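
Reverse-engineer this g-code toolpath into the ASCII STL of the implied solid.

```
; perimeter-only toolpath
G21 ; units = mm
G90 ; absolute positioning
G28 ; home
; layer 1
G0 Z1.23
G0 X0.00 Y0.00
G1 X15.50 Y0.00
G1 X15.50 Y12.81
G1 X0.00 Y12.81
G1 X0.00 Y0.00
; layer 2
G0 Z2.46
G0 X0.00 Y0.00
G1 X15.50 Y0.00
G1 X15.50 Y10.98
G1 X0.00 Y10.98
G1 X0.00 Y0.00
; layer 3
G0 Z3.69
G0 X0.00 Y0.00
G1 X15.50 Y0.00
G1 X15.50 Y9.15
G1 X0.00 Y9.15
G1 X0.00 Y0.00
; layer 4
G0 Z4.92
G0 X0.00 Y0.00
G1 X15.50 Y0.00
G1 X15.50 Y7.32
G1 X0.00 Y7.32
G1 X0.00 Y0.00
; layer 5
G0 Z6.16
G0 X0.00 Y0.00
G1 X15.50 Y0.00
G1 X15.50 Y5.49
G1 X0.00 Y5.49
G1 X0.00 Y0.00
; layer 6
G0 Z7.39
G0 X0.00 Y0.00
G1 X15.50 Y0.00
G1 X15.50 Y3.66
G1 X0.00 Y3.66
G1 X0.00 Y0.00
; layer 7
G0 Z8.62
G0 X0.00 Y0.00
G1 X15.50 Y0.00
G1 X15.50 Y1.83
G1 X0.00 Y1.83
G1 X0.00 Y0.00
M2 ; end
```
solid part
  facet normal 0.0000 0.0000 -1.0000
    outer loop
      vertex 15.50 14.64 0.00
      vertex 15.50 0.00 0.00
      vertex 0.00 0.00 0.00
    endloop
  endfacet
  facet normal 0.0000 0.0000 -1.0000
    outer loop
      vertex 0.00 14.64 0.00
      vertex 15.50 14.64 0.00
      vertex 0.00 0.00 0.00
    endloop
  endfacet
  facet normal 0.0000 -1.0000 0.0000
    outer loop
      vertex 0.00 0.00 0.00
      vertex 15.50 0.00 0.00
      vertex 15.50 0.00 9.85
    endloop
  endfacet
  facet normal 0.0000 -1.0000 0.0000
    outer loop
      vertex 0.00 0.00 0.00
      vertex 15.50 0.00 9.85
      vertex 0.00 0.00 9.85
    endloop
  endfacet
  facet normal 0.0000 0.5582 0.8297
    outer loop
      vertex 0.00 0.00 9.85
      vertex 15.50 0.00 9.85
      vertex 15.50 14.64 0.00
    endloop
  endfacet
  facet normal 0.0000 0.5582 0.8297
    outer loop
      vertex 0.00 0.00 9.85
      vertex 15.50 14.64 0.00
      vertex 0.00 14.64 0.00
    endloop
  endfacet
  facet normal -1.0000 0.0000 0.0000
    outer loop
      vertex 0.00 0.00 9.85
      vertex 0.00 14.64 0.00
      vertex 0.00 0.00 0.00
    endloop
  endfacet
  facet normal 1.0000 0.0000 0.0000
    outer loop
      vertex 15.50 0.00 0.00
      vertex 15.50 14.64 0.00
      vertex 15.50 0.00 9.85
    endloop
  endfacet
endsolid part

The G0 Z moves step by Δz≈1.23 mm. The G1 loops shrink linearly with z, so the solid tapers from its base footprint up to z≈9.85. Closing with a flat bottom cap and the tapered top and triangulating gives 8 facets — a wedge (ramp): 15.5 × 14.6 mm base, rising to 9.85 mm along the y=0 edge and sloping linearly to z=0 at y=14.6.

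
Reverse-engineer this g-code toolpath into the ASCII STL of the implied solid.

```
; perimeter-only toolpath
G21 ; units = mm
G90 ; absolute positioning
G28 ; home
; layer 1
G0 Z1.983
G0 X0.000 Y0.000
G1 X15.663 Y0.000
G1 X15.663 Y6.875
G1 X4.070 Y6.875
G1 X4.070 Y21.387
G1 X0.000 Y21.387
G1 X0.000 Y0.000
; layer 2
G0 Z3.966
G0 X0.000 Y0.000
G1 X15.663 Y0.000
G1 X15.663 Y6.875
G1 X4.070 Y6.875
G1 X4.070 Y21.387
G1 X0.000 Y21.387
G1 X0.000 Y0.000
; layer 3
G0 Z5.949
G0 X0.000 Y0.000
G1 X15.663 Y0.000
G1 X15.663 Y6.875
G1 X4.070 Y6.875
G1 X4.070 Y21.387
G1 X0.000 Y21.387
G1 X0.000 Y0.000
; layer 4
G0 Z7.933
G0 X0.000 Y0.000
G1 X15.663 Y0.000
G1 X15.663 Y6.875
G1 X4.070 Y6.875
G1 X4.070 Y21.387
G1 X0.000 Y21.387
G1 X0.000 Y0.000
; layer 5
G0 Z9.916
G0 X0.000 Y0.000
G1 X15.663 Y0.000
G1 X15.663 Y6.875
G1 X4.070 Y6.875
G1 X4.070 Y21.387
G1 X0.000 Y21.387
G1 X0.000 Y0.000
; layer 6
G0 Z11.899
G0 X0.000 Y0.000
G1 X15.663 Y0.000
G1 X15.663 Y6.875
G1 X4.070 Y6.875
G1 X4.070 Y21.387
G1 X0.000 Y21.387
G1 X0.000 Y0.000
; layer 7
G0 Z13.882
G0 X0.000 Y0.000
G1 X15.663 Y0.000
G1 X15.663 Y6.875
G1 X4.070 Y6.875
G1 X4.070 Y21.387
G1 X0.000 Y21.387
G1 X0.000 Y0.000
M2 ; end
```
solid part
  facet normal 0.0000 0.0000 -1.0000
    outer loop
      vertex 15.663 6.875 0.000
      vertex 15.663 0.000 0.000
      vertex 0.000 0.000 0.000
    endloop
  endfacet
  facet normal 0.0000 0.0000 -1.0000
    outer loop
      vertex 4.070 6.875 0.000
      vertex 15.663 6.875 0.000
      vertex 0.000 0.000 0.000
    endloop
  endfacet
  facet normal 0.0000 0.0000 -1.0000
    outer loop
      vertex 4.070 21.387 0.000
      vertex 4.070 6.875 0.000
      vertex 0.000 0.000 0.000
    endloop
  endfacet
  facet normal 0.0000 0.0000 -1.0000
    outer loop
      vertex 0.000 21.387 0.000
      vertex 4.070 21.387 0.000
      vertex 0.000 0.000 0.000
    endloop
  endfacet
  facet normal 0.0000 0.0000 1.0000
    outer loop
      vertex 0.000 0.000 13.882
      vertex 15.663 0.000 13.882
      vertex 15.663 6.875 13.882
    endloop
  endfacet
  facet normal 0.0000 0.0000 1.0000
    outer loop
      vertex 0.000 0.000 13.882
      vertex 15.663 6.875 13.882
      vertex 4.070 6.875 13.882
    endloop
  endfacet
  facet normal 0.0000 0.0000 1.0000
    outer loop
      vertex 0.000 0.000 13.882
      vertex 4.070 6.875 13.882
      vertex 4.070 21.387 13.882
    endloop
  endfacet
  facet normal 0.0000 0.0000 1.0000
    outer loop
      vertex 0.000 0.000 13.882
      vertex 4.070 21.387 13.882
      vertex 0.000 21.387 13.882
    endloop
  endfacet
  facet normal 0.0000 -1.0000 0.0000
    outer loop
      vertex 0.000 0.000 0.000
      vertex 15.663 0.000 0.000
      vertex 15.663 0.000 13.882
    endloop
  endfacet
  facet normal 0.0000 -1.0000 0.0000
    outer loop
      vertex 0.000 0.000 0.000
      vertex 15.663 0.000 13.882
      vertex 0.000 0.000 13.882
    endloop
  endfacet
  facet normal 1.0000 0.0000 0.0000
    outer loop
      vertex 15.663 0.000 0.000
      vertex 15.663 6.875 0.000
      vertex 15.663 6.875 13.882
    endloop
  endfacet
  facet normal 1.0000 0.0000 0.0000
    outer loop
      vertex 15.663 0.000 0.000
      vertex 15.663 6.875 13.882
      vertex 15.663 0.000 13.882
    endloop
  endfacet
  facet normal 0.0000 1.0000 0.0000
    outer loop
      vertex 15.663 6.875 0.000
      vertex 4.070 6.875 0.000
      vertex 4.070 6.875 13.882
    endloop
  endfacet
  facet normal 0.0000 1.0000 0.0000
    outer loop
      vertex 15.663 6.875 0.000
      vertex 4.070 6.875 13.882
      vertex 15.663 6.875 13.882
    endloop
  endfacet
  facet normal 1.0000 0.0000 0.0000
    outer loop
      vertex 4.070 6.875 0.000
      vertex 4.070 21.387 0.000
      vertex 4.070 21.387 13.882
    endloop
  endfacet
  facet normal 1.0000 0.0000 0.0000
    outer loop
      vertex 4.070 6.875 0.000
      vertex 4.070 21.387 13.882
      vertex 4.070 6.875 13.882
    endloop
  endfacet
  facet normal 0.0000 1.0000 0.0000
    outer loop
      vertex 4.070 21.387 0.000
      vertex 0.000 21.387 0.000
      vertex 0.000 21.387 13.882
    endloop
  endfacet
  facet normal 0.0000 1.0000 0.0000
    outer loop
      vertex 4.070 21.387 0.000
      vertex 0.000 21.387 13.882
      vertex 4.070 21.387 13.882
    endloop
  endfacet
  facet normal -1.0000 0.0000 0.0000
    outer loop
      vertex 0.000 21.387 0.000
      vertex 0.000 0.000 0.000
      vertex 0.000 0.000 13.882
    endloop
  endfacet
  facet normal -1.0000 0.0000 0.0000
    outer loop
      vertex 0.000 21.387 0.000
      vertex 0.000 0.000 13.882
      vertex 0.000 21.387 13.882
    endloop
  endfacet
endsolid part

The G0 Z moves step by Δz≈1.983 mm. Every layer's G1 loop is the same polygon, so the solid is a straight extrusion of it from z=0 to z≈13.9. Closing with flat bottom and top caps and triangulating gives 20 facets — an L-shaped prism: outer 15.7 × 21.4 mm, arm thicknesses ≈ 6.88 mm (horizontal) and 4.07 mm (vertical), extruded 13.9 mm in z.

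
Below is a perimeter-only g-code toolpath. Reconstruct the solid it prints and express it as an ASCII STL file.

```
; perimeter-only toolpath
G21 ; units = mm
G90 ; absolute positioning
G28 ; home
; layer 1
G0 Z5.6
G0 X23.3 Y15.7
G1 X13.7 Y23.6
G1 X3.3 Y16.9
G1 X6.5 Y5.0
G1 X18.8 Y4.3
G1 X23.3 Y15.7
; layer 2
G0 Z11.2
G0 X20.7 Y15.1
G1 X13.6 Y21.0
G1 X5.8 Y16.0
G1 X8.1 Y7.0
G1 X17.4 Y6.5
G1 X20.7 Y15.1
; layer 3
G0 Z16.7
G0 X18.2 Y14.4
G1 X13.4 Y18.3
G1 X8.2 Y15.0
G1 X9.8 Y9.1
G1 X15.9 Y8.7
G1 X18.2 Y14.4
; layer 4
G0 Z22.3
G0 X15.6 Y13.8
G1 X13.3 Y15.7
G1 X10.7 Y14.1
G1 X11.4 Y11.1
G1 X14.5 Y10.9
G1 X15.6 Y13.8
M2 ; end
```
solid part
  facet normal 0.0000 0.0000 -1.0000
    outer loop
      vertex 0.9 17.9 0.0
      vertex 13.9 26.2 0.0
      vertex 25.8 16.4 0.0
    endloop
  endfacet
  facet normal 0.0000 0.0000 -1.0000
    outer loop
      vertex 4.8 3.0 0.0
      vertex 0.9 17.9 0.0
      vertex 25.8 16.4 0.0
    endloop
  endfacet
  facet normal 0.0000 0.0000 -1.0000
    outer loop
      vertex 20.2 2.1 0.0
      vertex 4.8 3.0 0.0
      vertex 25.8 16.4 0.0
    endloop
  endfacet
  facet normal 0.5941 0.7214 0.3558
    outer loop
      vertex 25.8 16.4 0.0
      vertex 13.9 26.2 0.0
      vertex 13.1 13.1 27.9
    endloop
  endfacet
  facet normal -0.5030 0.7878 0.3555
    outer loop
      vertex 13.9 26.2 0.0
      vertex 0.9 17.9 0.0
      vertex 13.1 13.1 27.9
    endloop
  endfacet
  facet normal -0.9045 -0.2367 0.3548
    outer loop
      vertex 0.9 17.9 0.0
      vertex 4.8 3.0 0.0
      vertex 13.1 13.1 27.9
    endloop
  endfacet
  facet normal -0.0546 -0.9336 0.3542
    outer loop
      vertex 4.8 3.0 0.0
      vertex 20.2 2.1 0.0
      vertex 13.1 13.1 27.9
    endloop
  endfacet
  facet normal 0.8702 -0.3408 0.3558
    outer loop
      vertex 20.2 2.1 0.0
      vertex 25.8 16.4 0.0
      vertex 13.1 13.1 27.9
    endloop
  endfacet
endsolid part

The G0 Z moves step by Δz≈5.6 mm. The G1 loops shrink linearly with z, so the solid tapers from its base footprint up to z≈27.9. Closing with a flat bottom cap and the tapered top and triangulating gives 8 facets — a regular 5-sided pyramid, base circumscribed radius ≈ 13.1 mm, apex at z ≈ 27.9 mm.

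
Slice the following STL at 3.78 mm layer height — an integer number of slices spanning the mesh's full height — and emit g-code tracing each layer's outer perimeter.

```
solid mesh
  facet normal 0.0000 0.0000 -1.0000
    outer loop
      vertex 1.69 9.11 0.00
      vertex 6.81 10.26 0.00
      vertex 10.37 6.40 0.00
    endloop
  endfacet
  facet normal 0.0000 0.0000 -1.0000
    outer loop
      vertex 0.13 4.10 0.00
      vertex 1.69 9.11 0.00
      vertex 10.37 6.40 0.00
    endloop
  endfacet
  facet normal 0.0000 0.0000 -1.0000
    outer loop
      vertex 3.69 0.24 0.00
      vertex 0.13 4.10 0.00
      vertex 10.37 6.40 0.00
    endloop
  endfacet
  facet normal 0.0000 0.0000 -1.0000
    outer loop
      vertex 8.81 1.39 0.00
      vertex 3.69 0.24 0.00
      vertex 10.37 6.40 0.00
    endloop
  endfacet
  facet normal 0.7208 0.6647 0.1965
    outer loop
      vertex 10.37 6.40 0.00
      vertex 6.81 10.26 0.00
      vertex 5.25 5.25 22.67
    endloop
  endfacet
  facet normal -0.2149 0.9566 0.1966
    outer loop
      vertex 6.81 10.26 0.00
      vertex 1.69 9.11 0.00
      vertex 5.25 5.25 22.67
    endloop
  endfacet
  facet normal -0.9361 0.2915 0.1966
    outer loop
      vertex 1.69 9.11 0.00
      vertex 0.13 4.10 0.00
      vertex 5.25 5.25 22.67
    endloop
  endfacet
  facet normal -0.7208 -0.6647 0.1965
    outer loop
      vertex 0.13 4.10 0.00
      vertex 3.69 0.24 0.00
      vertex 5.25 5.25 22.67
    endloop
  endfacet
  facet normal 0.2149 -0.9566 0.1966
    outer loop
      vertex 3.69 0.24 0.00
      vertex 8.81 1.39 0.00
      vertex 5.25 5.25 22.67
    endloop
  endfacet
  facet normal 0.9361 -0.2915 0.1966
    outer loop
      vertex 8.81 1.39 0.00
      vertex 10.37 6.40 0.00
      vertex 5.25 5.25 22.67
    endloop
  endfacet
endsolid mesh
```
; perimeter-only toolpath
G21 ; units = mm
G90 ; absolute positioning
G28 ; home
; layer 1
G0 Z3.78
G0 X9.52 Y6.21
G1 X6.55 Y9.42
G1 X2.28 Y8.47
G1 X0.98 Y4.29
G1 X3.95 Y1.08
G1 X8.22 Y2.03
G1 X9.52 Y6.21
; layer 2
G0 Z7.56
G0 X8.66 Y6.02
G1 X6.29 Y8.59
G1 X2.88 Y7.82
G1 X1.84 Y4.48
G1 X4.21 Y1.91
G1 X7.62 Y2.68
G1 X8.66 Y6.02
; layer 3
G0 Z11.34
G0 X7.81 Y5.83
G1 X6.03 Y7.75
G1 X3.47 Y7.18
G1 X2.69 Y4.67
G1 X4.47 Y2.75
G1 X7.03 Y3.32
G1 X7.81 Y5.83
; layer 4
G0 Z15.11
G0 X6.96 Y5.63
G1 X5.77 Y6.92
G1 X4.06 Y6.54
G1 X3.54 Y4.87
G1 X4.73 Y3.58
G1 X6.44 Y3.96
G1 X6.96 Y5.63
; layer 5
G0 Z18.89
G0 X6.10 Y5.44
G1 X5.51 Y6.08
G1 X4.66 Y5.89
G1 X4.40 Y5.06
G1 X4.99 Y4.42
G1 X5.84 Y4.61
G1 X6.10 Y5.44
M2 ; end

The solid is a regular 6-sided pyramid, base circumscribed radius ≈ 5.25 mm, apex at z ≈ 22.7 mm. Slicing at Δz = 3.78 mm — 6 equal slices spanning the solid's height, so layer i sits at z = i·h/6 — gives 5 non-empty perimeters. Each is a 6-segment closed polygon; G0 lifts to the layer z and rapids to the start vertex, then G1 traces the edges. The cross-section shrinks linearly with z (the slice at the apex is degenerate and omitted).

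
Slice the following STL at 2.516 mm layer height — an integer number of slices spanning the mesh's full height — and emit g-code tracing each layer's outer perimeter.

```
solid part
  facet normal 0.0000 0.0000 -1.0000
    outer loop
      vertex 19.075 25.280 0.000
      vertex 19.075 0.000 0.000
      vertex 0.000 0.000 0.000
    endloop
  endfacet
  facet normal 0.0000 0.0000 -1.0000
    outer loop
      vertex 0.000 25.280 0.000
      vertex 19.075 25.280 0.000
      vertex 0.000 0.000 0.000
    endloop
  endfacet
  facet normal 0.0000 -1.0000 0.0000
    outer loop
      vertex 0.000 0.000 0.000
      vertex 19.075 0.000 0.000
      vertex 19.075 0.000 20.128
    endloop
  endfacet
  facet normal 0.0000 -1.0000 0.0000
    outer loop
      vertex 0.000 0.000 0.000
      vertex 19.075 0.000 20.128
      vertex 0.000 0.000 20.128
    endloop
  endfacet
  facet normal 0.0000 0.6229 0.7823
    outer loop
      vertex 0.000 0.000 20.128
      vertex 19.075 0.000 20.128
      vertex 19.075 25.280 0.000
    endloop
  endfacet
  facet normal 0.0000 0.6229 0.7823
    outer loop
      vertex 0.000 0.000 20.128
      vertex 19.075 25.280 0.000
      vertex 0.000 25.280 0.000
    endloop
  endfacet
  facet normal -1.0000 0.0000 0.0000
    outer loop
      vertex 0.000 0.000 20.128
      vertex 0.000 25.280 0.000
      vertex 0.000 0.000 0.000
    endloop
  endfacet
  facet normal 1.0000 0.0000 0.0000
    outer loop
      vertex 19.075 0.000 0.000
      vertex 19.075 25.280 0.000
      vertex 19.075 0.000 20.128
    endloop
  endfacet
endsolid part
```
; perimeter-only toolpath
G21 ; units = mm
G90 ; absolute positioning
G28 ; home
; layer 1
G0 Z2.516
G0 X0.000 Y0.000
G1 X19.075 Y0.000
G1 X19.075 Y22.120
G1 X0.000 Y22.120
G1 X0.000 Y0.000
; layer 2
G0 Z5.032
G0 X0.000 Y0.000
G1 X19.075 Y0.000
G1 X19.075 Y18.960
G1 X0.000 Y18.960
G1 X0.000 Y0.000
; layer 3
G0 Z7.548
G0 X0.000 Y0.000
G1 X19.075 Y0.000
G1 X19.075 Y15.800
G1 X0.000 Y15.800
G1 X0.000 Y0.000
; layer 4
G0 Z10.064
G0 X0.000 Y0.000
G1 X19.075 Y0.000
G1 X19.075 Y12.640
G1 X0.000 Y12.640
G1 X0.000 Y0.000
; layer 5
G0 Z12.580
G0 X0.000 Y0.000
G1 X19.075 Y0.000
G1 X19.075 Y9.480
G1 X0.000 Y9.480
G1 X0.000 Y0.000
; layer 6
G0 Z15.096
G0 X0.000 Y0.000
G1 X19.075 Y0.000
G1 X19.075 Y6.320
G1 X0.000 Y6.320
G1 X0.000 Y0.000
; layer 7
G0 Z17.612
G0 X0.000 Y0.000
G1 X19.075 Y0.000
G1 X19.075 Y3.160
G1 X0.000 Y3.160
G1 X0.000 Y0.000
M2 ; end

The solid is a wedge (ramp): 19.1 × 25.3 mm base, rising to 20.1 mm along the y=0 edge and sloping linearly to z=0 at y=25.3. Slicing at Δz = 2.516 mm — 8 equal slices spanning the solid's height, so layer i sits at z = i·h/8 — gives 7 non-empty perimeters. Each is a 4-segment closed polygon; G0 lifts to the layer z and rapids to the start vertex, then G1 traces the edges. The cross-section shrinks linearly with z (the slice at the apex is degenerate and omitted).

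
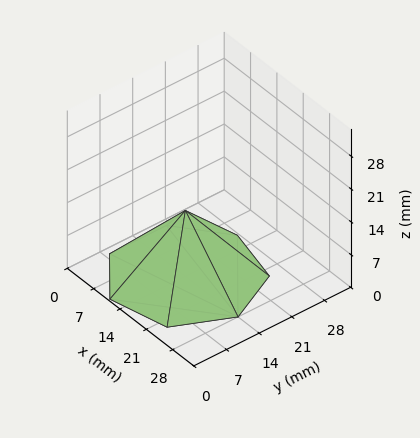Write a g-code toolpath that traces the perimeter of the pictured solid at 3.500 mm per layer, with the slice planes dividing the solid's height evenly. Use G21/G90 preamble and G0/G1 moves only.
Reading the render: the shape is a regular 7-sided pyramid, base circumscribed radius ≈ 14 mm, apex at z ≈ 14 mm (dimensions read to the nearest mm from the axis ticks). For the g-code, the solid's height is divided into equal slices at the stated Δz and each level perimeter traced with G1 moves after a G0 lift.

; perimeter-only toolpath
G21 ; units = mm
G90 ; absolute positioning
G28 ; home
; layer 1
G0 Z3.500
G0 X24.500 Y14.000
G1 X20.547 Y22.210
G1 X11.664 Y24.237
G1 X4.540 Y18.556
G1 X4.540 Y9.444
G1 X11.664 Y3.763
G1 X20.547 Y5.790
G1 X24.500 Y14.000
; layer 2
G0 Z7.000
G0 X21.000 Y14.000
G1 X18.364 Y19.473
G1 X12.442 Y20.825
G1 X7.693 Y17.037
G1 X7.693 Y10.963
G1 X12.442 Y7.175
G1 X18.364 Y8.527
G1 X21.000 Y14.000
; layer 3
G0 Z10.500
G0 X17.500 Y14.000
G1 X16.182 Y16.736
G1 X13.221 Y17.412
G1 X10.847 Y15.518
G1 X10.847 Y12.482
G1 X13.221 Y10.588
G1 X16.182 Y11.264
G1 X17.500 Y14.000
M2 ; end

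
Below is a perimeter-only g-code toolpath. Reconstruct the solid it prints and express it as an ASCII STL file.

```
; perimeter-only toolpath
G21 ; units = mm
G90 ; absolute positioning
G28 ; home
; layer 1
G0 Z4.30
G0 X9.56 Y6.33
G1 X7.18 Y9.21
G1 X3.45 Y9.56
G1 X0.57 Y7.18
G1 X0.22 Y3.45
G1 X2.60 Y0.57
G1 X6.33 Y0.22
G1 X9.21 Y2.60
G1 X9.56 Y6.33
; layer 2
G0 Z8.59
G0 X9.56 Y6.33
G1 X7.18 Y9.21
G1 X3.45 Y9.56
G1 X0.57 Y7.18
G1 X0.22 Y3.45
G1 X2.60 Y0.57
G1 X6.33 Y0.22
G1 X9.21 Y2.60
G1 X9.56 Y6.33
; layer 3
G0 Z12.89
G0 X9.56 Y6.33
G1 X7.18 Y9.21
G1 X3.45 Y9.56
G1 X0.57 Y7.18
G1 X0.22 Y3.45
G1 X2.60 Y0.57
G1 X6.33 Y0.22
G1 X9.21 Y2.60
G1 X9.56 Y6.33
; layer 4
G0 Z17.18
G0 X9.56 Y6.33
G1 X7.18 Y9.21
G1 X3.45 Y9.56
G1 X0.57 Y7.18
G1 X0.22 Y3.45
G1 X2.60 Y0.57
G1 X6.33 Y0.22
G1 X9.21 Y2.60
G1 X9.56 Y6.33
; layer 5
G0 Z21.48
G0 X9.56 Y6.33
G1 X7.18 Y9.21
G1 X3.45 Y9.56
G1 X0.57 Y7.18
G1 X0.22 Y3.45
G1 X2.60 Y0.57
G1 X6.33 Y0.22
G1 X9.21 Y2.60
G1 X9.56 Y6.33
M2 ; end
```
solid part
  facet normal 0.0000 0.0000 -1.0000
    outer loop
      vertex 3.45 9.56 0.00
      vertex 7.18 9.21 0.00
      vertex 9.56 6.33 0.00
    endloop
  endfacet
  facet normal 0.0000 0.0000 -1.0000
    outer loop
      vertex 0.57 7.18 0.00
      vertex 3.45 9.56 0.00
      vertex 9.56 6.33 0.00
    endloop
  endfacet
  facet normal 0.0000 0.0000 -1.0000
    outer loop
      vertex 0.22 3.45 0.00
      vertex 0.57 7.18 0.00
      vertex 9.56 6.33 0.00
    endloop
  endfacet
  facet normal 0.0000 0.0000 -1.0000
    outer loop
      vertex 2.60 0.57 0.00
      vertex 0.22 3.45 0.00
      vertex 9.56 6.33 0.00
    endloop
  endfacet
  facet normal 0.0000 0.0000 -1.0000
    outer loop
      vertex 6.33 0.22 0.00
      vertex 2.60 0.57 0.00
      vertex 9.56 6.33 0.00
    endloop
  endfacet
  facet normal 0.0000 0.0000 -1.0000
    outer loop
      vertex 9.21 2.60 0.00
      vertex 6.33 0.22 0.00
      vertex 9.56 6.33 0.00
    endloop
  endfacet
  facet normal 0.0000 0.0000 1.0000
    outer loop
      vertex 9.56 6.33 21.48
      vertex 7.18 9.21 21.48
      vertex 3.45 9.56 21.48
    endloop
  endfacet
  facet normal 0.0000 0.0000 1.0000
    outer loop
      vertex 9.56 6.33 21.48
      vertex 3.45 9.56 21.48
      vertex 0.57 7.18 21.48
    endloop
  endfacet
  facet normal 0.0000 0.0000 1.0000
    outer loop
      vertex 9.56 6.33 21.48
      vertex 0.57 7.18 21.48
      vertex 0.22 3.45 21.48
    endloop
  endfacet
  facet normal 0.0000 0.0000 1.0000
    outer loop
      vertex 9.56 6.33 21.48
      vertex 0.22 3.45 21.48
      vertex 2.60 0.57 21.48
    endloop
  endfacet
  facet normal 0.0000 0.0000 1.0000
    outer loop
      vertex 9.56 6.33 21.48
      vertex 2.60 0.57 21.48
      vertex 6.33 0.22 21.48
    endloop
  endfacet
  facet normal 0.0000 0.0000 1.0000
    outer loop
      vertex 9.56 6.33 21.48
      vertex 6.33 0.22 21.48
      vertex 9.21 2.60 21.48
    endloop
  endfacet
  facet normal 0.7708 0.6370 0.0000
    outer loop
      vertex 9.56 6.33 0.00
      vertex 7.18 9.21 0.00
      vertex 7.18 9.21 21.48
    endloop
  endfacet
  facet normal 0.7708 0.6370 0.0000
    outer loop
      vertex 9.56 6.33 0.00
      vertex 7.18 9.21 21.48
      vertex 9.56 6.33 21.48
    endloop
  endfacet
  facet normal 0.0934 0.9956 0.0000
    outer loop
      vertex 7.18 9.21 0.00
      vertex 3.45 9.56 0.00
      vertex 3.45 9.56 21.48
    endloop
  endfacet
  facet normal 0.0934 0.9956 0.0000
    outer loop
      vertex 7.18 9.21 0.00
      vertex 3.45 9.56 21.48
      vertex 7.18 9.21 21.48
    endloop
  endfacet
  facet normal -0.6370 0.7708 0.0000
    outer loop
      vertex 3.45 9.56 0.00
      vertex 0.57 7.18 0.00
      vertex 0.57 7.18 21.48
    endloop
  endfacet
  facet normal -0.6370 0.7708 0.0000
    outer loop
      vertex 3.45 9.56 0.00
      vertex 0.57 7.18 21.48
      vertex 3.45 9.56 21.48
    endloop
  endfacet
  facet normal -0.9956 0.0934 0.0000
    outer loop
      vertex 0.57 7.18 0.00
      vertex 0.22 3.45 0.00
      vertex 0.22 3.45 21.48
    endloop
  endfacet
  facet normal -0.9956 0.0934 0.0000
    outer loop
      vertex 0.57 7.18 0.00
      vertex 0.22 3.45 21.48
      vertex 0.57 7.18 21.48
    endloop
  endfacet
  facet normal -0.7708 -0.6370 0.0000
    outer loop
      vertex 0.22 3.45 0.00
      vertex 2.60 0.57 0.00
      vertex 2.60 0.57 21.48
    endloop
  endfacet
  facet normal -0.7708 -0.6370 0.0000
    outer loop
      vertex 0.22 3.45 0.00
      vertex 2.60 0.57 21.48
      vertex 0.22 3.45 21.48
    endloop
  endfacet
  facet normal -0.0934 -0.9956 0.0000
    outer loop
      vertex 2.60 0.57 0.00
      vertex 6.33 0.22 0.00
      vertex 6.33 0.22 21.48
    endloop
  endfacet
  facet normal -0.0934 -0.9956 0.0000
    outer loop
      vertex 2.60 0.57 0.00
      vertex 6.33 0.22 21.48
      vertex 2.60 0.57 21.48
    endloop
  endfacet
  facet normal 0.6370 -0.7708 0.0000
    outer loop
      vertex 6.33 0.22 0.00
      vertex 9.21 2.60 0.00
      vertex 9.21 2.60 21.48
    endloop
  endfacet
  facet normal 0.6370 -0.7708 0.0000
    outer loop
      vertex 6.33 0.22 0.00
      vertex 9.21 2.60 21.48
      vertex 6.33 0.22 21.48
    endloop
  endfacet
  facet normal 0.9956 -0.0934 0.0000
    outer loop
      vertex 9.21 2.60 0.00
      vertex 9.56 6.33 0.00
      vertex 9.56 6.33 21.48
    endloop
  endfacet
  facet normal 0.9956 -0.0934 0.0000
    outer loop
      vertex 9.21 2.60 0.00
      vertex 9.56 6.33 21.48
      vertex 9.21 2.60 21.48
    endloop
  endfacet
endsolid part

The G0 Z moves step by Δz≈4.30 mm. Every layer's G1 loop is the same polygon, so the solid is a straight extrusion of it from z=0 to z≈21.5. Closing with flat bottom and top caps and triangulating gives 28 facets — a regular 8-sided prism (a cylinder approximated with 8 flat sides), circumscribed radius ≈ 4.89 mm, height ≈ 21.5 mm.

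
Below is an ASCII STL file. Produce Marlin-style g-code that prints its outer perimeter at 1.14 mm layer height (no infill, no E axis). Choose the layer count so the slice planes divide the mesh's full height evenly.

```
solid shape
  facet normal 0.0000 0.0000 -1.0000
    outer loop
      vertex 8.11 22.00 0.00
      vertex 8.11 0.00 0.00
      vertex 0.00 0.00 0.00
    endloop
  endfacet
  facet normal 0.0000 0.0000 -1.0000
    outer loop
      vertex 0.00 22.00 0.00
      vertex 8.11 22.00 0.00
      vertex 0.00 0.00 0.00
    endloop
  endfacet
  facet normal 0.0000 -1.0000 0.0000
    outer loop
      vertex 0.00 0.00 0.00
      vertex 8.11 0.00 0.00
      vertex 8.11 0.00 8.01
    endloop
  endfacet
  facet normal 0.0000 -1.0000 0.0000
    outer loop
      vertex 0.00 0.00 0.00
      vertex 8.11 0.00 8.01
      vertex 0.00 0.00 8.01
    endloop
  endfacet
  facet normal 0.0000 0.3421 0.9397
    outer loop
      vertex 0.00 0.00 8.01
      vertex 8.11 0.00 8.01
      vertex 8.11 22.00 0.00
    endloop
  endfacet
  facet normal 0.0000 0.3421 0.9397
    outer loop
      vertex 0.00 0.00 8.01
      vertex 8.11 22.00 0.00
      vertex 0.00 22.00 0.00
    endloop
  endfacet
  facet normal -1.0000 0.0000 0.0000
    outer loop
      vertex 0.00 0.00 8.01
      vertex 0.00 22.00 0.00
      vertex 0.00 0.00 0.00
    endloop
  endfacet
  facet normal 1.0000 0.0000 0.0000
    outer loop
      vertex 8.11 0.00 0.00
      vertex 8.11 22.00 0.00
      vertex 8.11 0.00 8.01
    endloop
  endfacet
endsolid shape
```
; perimeter-only toolpath
G21 ; units = mm
G90 ; absolute positioning
G28 ; home
; layer 1
G0 Z1.14
G0 X0.00 Y0.00
G1 X8.11 Y0.00
G1 X8.11 Y18.86
G1 X0.00 Y18.86
G1 X0.00 Y0.00
; layer 2
G0 Z2.29
G0 X0.00 Y0.00
G1 X8.11 Y0.00
G1 X8.11 Y15.71
G1 X0.00 Y15.71
G1 X0.00 Y0.00
; layer 3
G0 Z3.43
G0 X0.00 Y0.00
G1 X8.11 Y0.00
G1 X8.11 Y12.57
G1 X0.00 Y12.57
G1 X0.00 Y0.00
; layer 4
G0 Z4.58
G0 X0.00 Y0.00
G1 X8.11 Y0.00
G1 X8.11 Y9.43
G1 X0.00 Y9.43
G1 X0.00 Y0.00
; layer 5
G0 Z5.72
G0 X0.00 Y0.00
G1 X8.11 Y0.00
G1 X8.11 Y6.29
G1 X0.00 Y6.29
G1 X0.00 Y0.00
; layer 6
G0 Z6.87
G0 X0.00 Y0.00
G1 X8.11 Y0.00
G1 X8.11 Y3.14
G1 X0.00 Y3.14
G1 X0.00 Y0.00
M2 ; end

The solid is a wedge (ramp): 8.11 × 22 mm base, rising to 8.01 mm along the y=0 edge and sloping linearly to z=0 at y=22. Slicing at Δz = 1.14 mm — 7 equal slices spanning the solid's height, so layer i sits at z = i·h/7 — gives 6 non-empty perimeters. Each is a 4-segment closed polygon; G0 lifts to the layer z and rapids to the start vertex, then G1 traces the edges. The cross-section shrinks linearly with z (the slice at the apex is degenerate and omitted).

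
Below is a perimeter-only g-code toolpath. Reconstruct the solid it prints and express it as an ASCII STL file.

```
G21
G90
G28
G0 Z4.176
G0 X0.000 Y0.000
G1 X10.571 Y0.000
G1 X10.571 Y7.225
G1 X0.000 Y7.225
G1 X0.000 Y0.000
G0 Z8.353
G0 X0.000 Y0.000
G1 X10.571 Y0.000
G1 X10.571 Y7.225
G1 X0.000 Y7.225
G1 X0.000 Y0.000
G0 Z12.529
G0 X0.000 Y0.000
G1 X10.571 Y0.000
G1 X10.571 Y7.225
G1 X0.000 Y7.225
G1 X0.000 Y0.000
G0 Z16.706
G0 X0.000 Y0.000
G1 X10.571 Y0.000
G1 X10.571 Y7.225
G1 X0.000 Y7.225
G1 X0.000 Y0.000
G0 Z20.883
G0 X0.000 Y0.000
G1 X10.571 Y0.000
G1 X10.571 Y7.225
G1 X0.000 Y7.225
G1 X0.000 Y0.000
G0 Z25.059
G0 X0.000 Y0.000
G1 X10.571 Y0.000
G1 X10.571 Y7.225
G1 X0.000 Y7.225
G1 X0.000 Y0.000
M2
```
solid part
  facet normal 0.0000 0.0000 -1.0000
    outer loop
      vertex 10.571 7.225 0.000
      vertex 10.571 0.000 0.000
      vertex 0.000 0.000 0.000
    endloop
  endfacet
  facet normal 0.0000 0.0000 -1.0000
    outer loop
      vertex 0.000 7.225 0.000
      vertex 10.571 7.225 0.000
      vertex 0.000 0.000 0.000
    endloop
  endfacet
  facet normal 0.0000 0.0000 1.0000
    outer loop
      vertex 0.000 0.000 25.059
      vertex 10.571 0.000 25.059
      vertex 10.571 7.225 25.059
    endloop
  endfacet
  facet normal 0.0000 0.0000 1.0000
    outer loop
      vertex 0.000 0.000 25.059
      vertex 10.571 7.225 25.059
      vertex 0.000 7.225 25.059
    endloop
  endfacet
  facet normal 0.0000 -1.0000 0.0000
    outer loop
      vertex 0.000 0.000 0.000
      vertex 10.571 0.000 0.000
      vertex 10.571 0.000 25.059
    endloop
  endfacet
  facet normal 0.0000 -1.0000 0.0000
    outer loop
      vertex 0.000 0.000 0.000
      vertex 10.571 0.000 25.059
      vertex 0.000 0.000 25.059
    endloop
  endfacet
  facet normal 0.0000 1.0000 0.0000
    outer loop
      vertex 10.571 7.225 25.059
      vertex 10.571 7.225 0.000
      vertex 0.000 7.225 0.000
    endloop
  endfacet
  facet normal 0.0000 1.0000 0.0000
    outer loop
      vertex 0.000 7.225 25.059
      vertex 10.571 7.225 25.059
      vertex 0.000 7.225 0.000
    endloop
  endfacet
  facet normal -1.0000 0.0000 0.0000
    outer loop
      vertex 0.000 7.225 25.059
      vertex 0.000 7.225 0.000
      vertex 0.000 0.000 0.000
    endloop
  endfacet
  facet normal -1.0000 0.0000 0.0000
    outer loop
      vertex 0.000 0.000 25.059
      vertex 0.000 7.225 25.059
      vertex 0.000 0.000 0.000
    endloop
  endfacet
  facet normal 1.0000 0.0000 0.0000
    outer loop
      vertex 10.571 0.000 0.000
      vertex 10.571 7.225 0.000
      vertex 10.571 7.225 25.059
    endloop
  endfacet
  facet normal 1.0000 0.0000 0.0000
    outer loop
      vertex 10.571 0.000 0.000
      vertex 10.571 7.225 25.059
      vertex 10.571 0.000 25.059
    endloop
  endfacet
endsolid part

The G0 Z moves step by Δz≈4.176 mm. Every layer's G1 loop is the same polygon, so the solid is a straight extrusion of it from z=0 to z≈25.1. Closing with flat bottom and top caps and triangulating gives 12 facets — a rectangular box, roughly 10.6 × 7.22 mm footprint and 25.1 mm tall.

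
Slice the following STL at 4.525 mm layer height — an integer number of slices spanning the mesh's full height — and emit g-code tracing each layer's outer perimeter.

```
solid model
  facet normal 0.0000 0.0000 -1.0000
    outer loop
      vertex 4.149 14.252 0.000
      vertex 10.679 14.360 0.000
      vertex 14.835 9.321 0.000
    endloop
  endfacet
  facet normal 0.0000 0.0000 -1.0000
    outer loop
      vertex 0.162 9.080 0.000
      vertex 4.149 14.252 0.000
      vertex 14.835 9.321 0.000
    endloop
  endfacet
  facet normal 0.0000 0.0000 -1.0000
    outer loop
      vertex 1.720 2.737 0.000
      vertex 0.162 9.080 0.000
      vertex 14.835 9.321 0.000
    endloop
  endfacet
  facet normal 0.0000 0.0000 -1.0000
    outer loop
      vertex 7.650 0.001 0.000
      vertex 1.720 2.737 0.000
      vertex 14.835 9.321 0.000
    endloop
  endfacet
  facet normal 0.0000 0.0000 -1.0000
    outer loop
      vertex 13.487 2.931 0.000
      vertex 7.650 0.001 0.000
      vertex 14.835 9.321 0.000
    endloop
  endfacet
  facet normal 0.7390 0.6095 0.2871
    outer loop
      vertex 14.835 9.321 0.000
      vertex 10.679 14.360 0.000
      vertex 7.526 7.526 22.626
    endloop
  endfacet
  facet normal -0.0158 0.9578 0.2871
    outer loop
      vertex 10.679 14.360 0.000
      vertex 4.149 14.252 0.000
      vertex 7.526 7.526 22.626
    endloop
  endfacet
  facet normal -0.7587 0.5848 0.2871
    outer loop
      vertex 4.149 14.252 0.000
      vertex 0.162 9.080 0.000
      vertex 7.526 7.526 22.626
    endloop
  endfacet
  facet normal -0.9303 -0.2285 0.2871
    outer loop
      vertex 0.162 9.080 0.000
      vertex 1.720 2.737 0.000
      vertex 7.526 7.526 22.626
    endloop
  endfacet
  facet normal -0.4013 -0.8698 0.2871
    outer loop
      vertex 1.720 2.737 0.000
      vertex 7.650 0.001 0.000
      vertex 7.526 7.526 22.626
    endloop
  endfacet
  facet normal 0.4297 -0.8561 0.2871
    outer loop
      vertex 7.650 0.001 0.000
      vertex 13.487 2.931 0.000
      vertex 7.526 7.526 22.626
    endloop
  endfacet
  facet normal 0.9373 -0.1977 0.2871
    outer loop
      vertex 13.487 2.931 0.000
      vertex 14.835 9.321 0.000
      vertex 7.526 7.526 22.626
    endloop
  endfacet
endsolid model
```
; perimeter-only toolpath
G21 ; units = mm
G90 ; absolute positioning
G28 ; home
; layer 1
G0 Z4.525
G0 X13.373 Y8.962
G1 X10.048 Y12.993
G1 X4.824 Y12.907
G1 X1.635 Y8.769
G1 X2.881 Y3.695
G1 X7.625 Y1.506
G1 X12.295 Y3.850
G1 X13.373 Y8.962
; layer 2
G0 Z9.050
G0 X11.911 Y8.603
G1 X9.418 Y11.626
G1 X5.500 Y11.562
G1 X3.108 Y8.458
G1 X4.042 Y4.653
G1 X7.600 Y3.011
G1 X11.103 Y4.769
G1 X11.911 Y8.603
; layer 3
G0 Z13.576
G0 X10.450 Y8.244
G1 X8.787 Y10.260
G1 X6.175 Y10.216
G1 X4.580 Y8.148
G1 X5.204 Y5.610
G1 X7.576 Y4.516
G1 X9.910 Y5.688
G1 X10.450 Y8.244
; layer 4
G0 Z18.101
G0 X8.988 Y7.885
G1 X8.157 Y8.893
G1 X6.851 Y8.871
G1 X6.053 Y7.837
G1 X6.365 Y6.568
G1 X7.551 Y6.021
G1 X8.718 Y6.607
G1 X8.988 Y7.885
M2 ; end

The solid is a regular 7-sided pyramid, base circumscribed radius ≈ 7.53 mm, apex at z ≈ 22.6 mm. Slicing at Δz = 4.525 mm — 5 equal slices spanning the solid's height, so layer i sits at z = i·h/5 — gives 4 non-empty perimeters. Each is a 7-segment closed polygon; G0 lifts to the layer z and rapids to the start vertex, then G1 traces the edges. The cross-section shrinks linearly with z (the slice at the apex is degenerate and omitted).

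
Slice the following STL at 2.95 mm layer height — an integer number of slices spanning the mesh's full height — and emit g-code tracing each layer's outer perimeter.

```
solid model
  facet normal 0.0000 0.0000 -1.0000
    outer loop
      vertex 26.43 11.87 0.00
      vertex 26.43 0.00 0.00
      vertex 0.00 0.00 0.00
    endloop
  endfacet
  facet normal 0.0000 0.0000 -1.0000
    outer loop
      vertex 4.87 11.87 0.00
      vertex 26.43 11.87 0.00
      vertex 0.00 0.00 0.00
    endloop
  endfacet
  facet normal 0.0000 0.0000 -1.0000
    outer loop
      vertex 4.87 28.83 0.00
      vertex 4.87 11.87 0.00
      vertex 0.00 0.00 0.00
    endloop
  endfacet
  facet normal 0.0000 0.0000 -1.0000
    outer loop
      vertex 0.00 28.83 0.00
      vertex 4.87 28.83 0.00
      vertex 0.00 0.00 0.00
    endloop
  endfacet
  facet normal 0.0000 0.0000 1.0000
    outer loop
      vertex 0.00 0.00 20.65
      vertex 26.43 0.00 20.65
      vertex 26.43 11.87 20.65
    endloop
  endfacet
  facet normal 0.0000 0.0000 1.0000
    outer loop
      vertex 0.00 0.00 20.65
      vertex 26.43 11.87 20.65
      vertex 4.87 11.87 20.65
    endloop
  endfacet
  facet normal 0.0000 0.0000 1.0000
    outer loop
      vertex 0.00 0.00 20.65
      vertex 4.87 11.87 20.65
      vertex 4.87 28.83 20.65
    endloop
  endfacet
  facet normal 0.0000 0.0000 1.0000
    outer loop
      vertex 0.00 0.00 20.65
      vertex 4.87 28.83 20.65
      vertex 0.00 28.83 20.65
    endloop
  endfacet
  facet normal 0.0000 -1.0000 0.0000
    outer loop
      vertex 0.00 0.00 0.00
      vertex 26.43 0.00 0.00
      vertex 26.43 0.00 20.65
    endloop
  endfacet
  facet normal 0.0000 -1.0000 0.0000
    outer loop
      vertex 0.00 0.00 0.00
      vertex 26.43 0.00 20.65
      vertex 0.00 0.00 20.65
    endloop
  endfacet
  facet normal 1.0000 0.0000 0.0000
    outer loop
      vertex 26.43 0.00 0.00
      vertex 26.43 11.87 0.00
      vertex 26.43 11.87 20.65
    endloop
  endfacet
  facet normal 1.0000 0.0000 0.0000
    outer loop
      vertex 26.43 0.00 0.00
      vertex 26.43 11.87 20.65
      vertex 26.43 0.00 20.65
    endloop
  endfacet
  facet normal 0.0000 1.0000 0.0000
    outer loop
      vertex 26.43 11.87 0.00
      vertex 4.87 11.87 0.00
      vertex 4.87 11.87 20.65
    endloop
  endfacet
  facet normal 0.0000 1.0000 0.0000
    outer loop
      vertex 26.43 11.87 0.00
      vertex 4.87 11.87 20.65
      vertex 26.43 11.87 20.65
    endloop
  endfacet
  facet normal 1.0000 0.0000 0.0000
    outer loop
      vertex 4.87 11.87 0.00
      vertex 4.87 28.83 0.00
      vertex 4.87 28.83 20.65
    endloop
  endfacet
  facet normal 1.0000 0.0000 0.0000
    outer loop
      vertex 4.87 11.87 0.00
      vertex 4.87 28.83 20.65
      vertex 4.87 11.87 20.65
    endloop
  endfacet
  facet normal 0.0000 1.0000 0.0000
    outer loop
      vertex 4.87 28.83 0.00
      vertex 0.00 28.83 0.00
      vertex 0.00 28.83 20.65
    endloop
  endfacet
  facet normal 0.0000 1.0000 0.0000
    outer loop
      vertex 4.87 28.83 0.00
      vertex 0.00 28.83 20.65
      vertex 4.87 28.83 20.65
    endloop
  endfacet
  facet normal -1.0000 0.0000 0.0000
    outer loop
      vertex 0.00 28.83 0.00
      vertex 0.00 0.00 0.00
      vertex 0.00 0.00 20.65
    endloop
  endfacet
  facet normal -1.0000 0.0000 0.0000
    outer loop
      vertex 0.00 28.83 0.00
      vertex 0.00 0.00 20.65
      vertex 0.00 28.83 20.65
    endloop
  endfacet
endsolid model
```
; perimeter-only toolpath
G21 ; units = mm
G90 ; absolute positioning
G28 ; home
; layer 1
G0 Z2.95
G0 X0.00 Y0.00
G1 X26.43 Y0.00
G1 X26.43 Y11.87
G1 X4.87 Y11.87
G1 X4.87 Y28.83
G1 X0.00 Y28.83
G1 X0.00 Y0.00
; layer 2
G0 Z5.90
G0 X0.00 Y0.00
G1 X26.43 Y0.00
G1 X26.43 Y11.87
G1 X4.87 Y11.87
G1 X4.87 Y28.83
G1 X0.00 Y28.83
G1 X0.00 Y0.00
; layer 3
G0 Z8.85
G0 X0.00 Y0.00
G1 X26.43 Y0.00
G1 X26.43 Y11.87
G1 X4.87 Y11.87
G1 X4.87 Y28.83
G1 X0.00 Y28.83
G1 X0.00 Y0.00
; layer 4
G0 Z11.80
G0 X0.00 Y0.00
G1 X26.43 Y0.00
G1 X26.43 Y11.87
G1 X4.87 Y11.87
G1 X4.87 Y28.83
G1 X0.00 Y28.83
G1 X0.00 Y0.00
; layer 5
G0 Z14.75
G0 X0.00 Y0.00
G1 X26.43 Y0.00
G1 X26.43 Y11.87
G1 X4.87 Y11.87
G1 X4.87 Y28.83
G1 X0.00 Y28.83
G1 X0.00 Y0.00
; layer 6
G0 Z17.70
G0 X0.00 Y0.00
G1 X26.43 Y0.00
G1 X26.43 Y11.87
G1 X4.87 Y11.87
G1 X4.87 Y28.83
G1 X0.00 Y28.83
G1 X0.00 Y0.00
; layer 7
G0 Z20.65
G0 X0.00 Y0.00
G1 X26.43 Y0.00
G1 X26.43 Y11.87
G1 X4.87 Y11.87
G1 X4.87 Y28.83
G1 X0.00 Y28.83
G1 X0.00 Y0.00
M2 ; end

The solid is an L-shaped prism: outer 26.4 × 28.8 mm, arm thicknesses ≈ 11.9 mm (horizontal) and 4.87 mm (vertical), extruded 20.6 mm in z. Slicing at Δz = 2.95 mm — 7 equal slices spanning the solid's height, so layer i sits at z = i·h/7 — gives 7 non-empty perimeters. Each is a 6-segment closed polygon; G0 lifts to the layer z and rapids to the start vertex, then G1 traces the edges.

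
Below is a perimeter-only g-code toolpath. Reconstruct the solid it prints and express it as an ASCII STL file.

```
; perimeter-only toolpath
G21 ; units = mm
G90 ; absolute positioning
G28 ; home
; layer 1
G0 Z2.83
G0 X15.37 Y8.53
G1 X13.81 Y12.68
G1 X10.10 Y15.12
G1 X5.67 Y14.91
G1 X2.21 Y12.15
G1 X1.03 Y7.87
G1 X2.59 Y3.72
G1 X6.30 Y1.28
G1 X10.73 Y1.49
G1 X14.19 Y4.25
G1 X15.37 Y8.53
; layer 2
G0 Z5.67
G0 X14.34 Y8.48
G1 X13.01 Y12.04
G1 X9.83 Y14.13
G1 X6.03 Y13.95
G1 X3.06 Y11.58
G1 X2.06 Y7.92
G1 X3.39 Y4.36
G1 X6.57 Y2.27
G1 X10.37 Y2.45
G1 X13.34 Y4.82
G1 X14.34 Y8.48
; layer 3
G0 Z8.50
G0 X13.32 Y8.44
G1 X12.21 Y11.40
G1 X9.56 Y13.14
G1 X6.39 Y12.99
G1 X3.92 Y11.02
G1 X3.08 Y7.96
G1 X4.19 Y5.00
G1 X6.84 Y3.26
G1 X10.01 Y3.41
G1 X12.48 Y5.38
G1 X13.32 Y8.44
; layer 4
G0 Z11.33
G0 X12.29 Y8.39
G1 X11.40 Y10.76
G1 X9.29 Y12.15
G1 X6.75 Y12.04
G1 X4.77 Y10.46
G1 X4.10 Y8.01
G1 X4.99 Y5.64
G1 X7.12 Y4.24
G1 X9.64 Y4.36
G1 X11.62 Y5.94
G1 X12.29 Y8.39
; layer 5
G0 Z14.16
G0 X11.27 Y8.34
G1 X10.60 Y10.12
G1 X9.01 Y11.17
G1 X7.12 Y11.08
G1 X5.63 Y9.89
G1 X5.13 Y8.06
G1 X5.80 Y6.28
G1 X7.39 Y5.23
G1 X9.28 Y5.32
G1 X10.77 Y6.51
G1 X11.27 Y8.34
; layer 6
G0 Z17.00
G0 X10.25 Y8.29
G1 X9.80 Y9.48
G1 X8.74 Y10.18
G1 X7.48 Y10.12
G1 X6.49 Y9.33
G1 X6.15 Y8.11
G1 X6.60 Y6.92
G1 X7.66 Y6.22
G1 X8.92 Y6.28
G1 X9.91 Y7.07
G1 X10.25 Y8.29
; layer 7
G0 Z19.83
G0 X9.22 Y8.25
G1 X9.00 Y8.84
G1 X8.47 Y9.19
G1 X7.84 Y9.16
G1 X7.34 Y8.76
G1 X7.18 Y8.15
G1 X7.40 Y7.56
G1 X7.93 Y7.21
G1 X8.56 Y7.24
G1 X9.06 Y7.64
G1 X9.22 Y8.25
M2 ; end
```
solid part
  facet normal 0.0000 0.0000 -1.0000
    outer loop
      vertex 10.37 16.11 0.00
      vertex 14.61 13.32 0.00
      vertex 16.39 8.58 0.00
    endloop
  endfacet
  facet normal 0.0000 0.0000 -1.0000
    outer loop
      vertex 5.31 15.87 0.00
      vertex 10.37 16.11 0.00
      vertex 16.39 8.58 0.00
    endloop
  endfacet
  facet normal 0.0000 0.0000 -1.0000
    outer loop
      vertex 1.35 12.71 0.00
      vertex 5.31 15.87 0.00
      vertex 16.39 8.58 0.00
    endloop
  endfacet
  facet normal 0.0000 0.0000 -1.0000
    outer loop
      vertex 0.01 7.82 0.00
      vertex 1.35 12.71 0.00
      vertex 16.39 8.58 0.00
    endloop
  endfacet
  facet normal 0.0000 0.0000 -1.0000
    outer loop
      vertex 1.79 3.08 0.00
      vertex 0.01 7.82 0.00
      vertex 16.39 8.58 0.00
    endloop
  endfacet
  facet normal 0.0000 0.0000 -1.0000
    outer loop
      vertex 6.03 0.29 0.00
      vertex 1.79 3.08 0.00
      vertex 16.39 8.58 0.00
    endloop
  endfacet
  facet normal 0.0000 0.0000 -1.0000
    outer loop
      vertex 11.09 0.53 0.00
      vertex 6.03 0.29 0.00
      vertex 16.39 8.58 0.00
    endloop
  endfacet
  facet normal 0.0000 0.0000 -1.0000
    outer loop
      vertex 15.05 3.69 0.00
      vertex 11.09 0.53 0.00
      vertex 16.39 8.58 0.00
    endloop
  endfacet
  facet normal 0.8852 0.3324 0.3255
    outer loop
      vertex 16.39 8.58 0.00
      vertex 14.61 13.32 0.00
      vertex 8.20 8.20 22.66
    endloop
  endfacet
  facet normal 0.5198 0.7899 0.3255
    outer loop
      vertex 14.61 13.32 0.00
      vertex 10.37 16.11 0.00
      vertex 8.20 8.20 22.66
    endloop
  endfacet
  facet normal -0.0448 0.9445 0.3254
    outer loop
      vertex 10.37 16.11 0.00
      vertex 5.31 15.87 0.00
      vertex 8.20 8.20 22.66
    endloop
  endfacet
  facet normal -0.5898 0.7391 0.3254
    outer loop
      vertex 5.31 15.87 0.00
      vertex 1.35 12.71 0.00
      vertex 8.20 8.20 22.66
    endloop
  endfacet
  facet normal -0.9120 0.2499 0.3254
    outer loop
      vertex 1.35 12.71 0.00
      vertex 0.01 7.82 0.00
      vertex 8.20 8.20 22.66
    endloop
  endfacet
  facet normal -0.8852 -0.3324 0.3255
    outer loop
      vertex 0.01 7.82 0.00
      vertex 1.79 3.08 0.00
      vertex 8.20 8.20 22.66
    endloop
  endfacet
  facet normal -0.5198 -0.7899 0.3255
    outer loop
      vertex 1.79 3.08 0.00
      vertex 6.03 0.29 0.00
      vertex 8.20 8.20 22.66
    endloop
  endfacet
  facet normal 0.0448 -0.9445 0.3254
    outer loop
      vertex 6.03 0.29 0.00
      vertex 11.09 0.53 0.00
      vertex 8.20 8.20 22.66
    endloop
  endfacet
  facet normal 0.5898 -0.7391 0.3254
    outer loop
      vertex 11.09 0.53 0.00
      vertex 15.05 3.69 0.00
      vertex 8.20 8.20 22.66
    endloop
  endfacet
  facet normal 0.9120 -0.2499 0.3254
    outer loop
      vertex 15.05 3.69 0.00
      vertex 16.39 8.58 0.00
      vertex 8.20 8.20 22.66
    endloop
  endfacet
endsolid part

The G0 Z moves step by Δz≈2.83 mm. The G1 loops shrink linearly with z, so the solid tapers from its base footprint up to z≈22.7. Closing with a flat bottom cap and the tapered top and triangulating gives 18 facets — a regular 10-sided pyramid, base circumscribed radius ≈ 8.2 mm, apex at z ≈ 22.7 mm.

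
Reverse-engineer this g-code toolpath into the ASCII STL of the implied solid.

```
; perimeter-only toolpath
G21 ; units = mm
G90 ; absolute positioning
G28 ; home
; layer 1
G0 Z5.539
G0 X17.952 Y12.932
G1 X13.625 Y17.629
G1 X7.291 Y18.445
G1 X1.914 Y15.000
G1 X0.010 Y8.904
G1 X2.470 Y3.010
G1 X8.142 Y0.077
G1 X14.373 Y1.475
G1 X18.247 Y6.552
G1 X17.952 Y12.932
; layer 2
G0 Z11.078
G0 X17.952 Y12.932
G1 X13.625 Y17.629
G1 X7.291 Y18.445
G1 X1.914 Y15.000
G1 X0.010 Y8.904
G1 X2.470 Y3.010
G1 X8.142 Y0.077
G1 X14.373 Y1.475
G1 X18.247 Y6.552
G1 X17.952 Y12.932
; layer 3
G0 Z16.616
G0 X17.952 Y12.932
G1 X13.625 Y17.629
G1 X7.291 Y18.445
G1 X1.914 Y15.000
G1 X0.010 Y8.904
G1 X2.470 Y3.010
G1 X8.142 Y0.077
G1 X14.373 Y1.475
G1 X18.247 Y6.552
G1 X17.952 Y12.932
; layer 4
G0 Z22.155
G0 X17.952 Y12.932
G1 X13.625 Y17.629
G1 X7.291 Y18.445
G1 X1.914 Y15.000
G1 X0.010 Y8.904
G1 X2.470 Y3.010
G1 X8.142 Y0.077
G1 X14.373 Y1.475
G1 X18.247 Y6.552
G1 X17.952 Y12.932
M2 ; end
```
solid part
  facet normal 0.0000 0.0000 -1.0000
    outer loop
      vertex 7.291 18.445 0.000
      vertex 13.625 17.629 0.000
      vertex 17.952 12.932 0.000
    endloop
  endfacet
  facet normal 0.0000 0.0000 -1.0000
    outer loop
      vertex 1.914 15.000 0.000
      vertex 7.291 18.445 0.000
      vertex 17.952 12.932 0.000
    endloop
  endfacet
  facet normal 0.0000 0.0000 -1.0000
    outer loop
      vertex 0.010 8.904 0.000
      vertex 1.914 15.000 0.000
      vertex 17.952 12.932 0.000
    endloop
  endfacet
  facet normal 0.0000 0.0000 -1.0000
    outer loop
      vertex 2.470 3.010 0.000
      vertex 0.010 8.904 0.000
      vertex 17.952 12.932 0.000
    endloop
  endfacet
  facet normal 0.0000 0.0000 -1.0000
    outer loop
      vertex 8.142 0.077 0.000
      vertex 2.470 3.010 0.000
      vertex 17.952 12.932 0.000
    endloop
  endfacet
  facet normal 0.0000 0.0000 -1.0000
    outer loop
      vertex 14.373 1.475 0.000
      vertex 8.142 0.077 0.000
      vertex 17.952 12.932 0.000
    endloop
  endfacet
  facet normal 0.0000 0.0000 -1.0000
    outer loop
      vertex 18.247 6.552 0.000
      vertex 14.373 1.475 0.000
      vertex 17.952 12.932 0.000
    endloop
  endfacet
  facet normal 0.0000 0.0000 1.0000
    outer loop
      vertex 17.952 12.932 22.155
      vertex 13.625 17.629 22.155
      vertex 7.291 18.445 22.155
    endloop
  endfacet
  facet normal 0.0000 0.0000 1.0000
    outer loop
      vertex 17.952 12.932 22.155
      vertex 7.291 18.445 22.155
      vertex 1.914 15.000 22.155
    endloop
  endfacet
  facet normal 0.0000 0.0000 1.0000
    outer loop
      vertex 17.952 12.932 22.155
      vertex 1.914 15.000 22.155
      vertex 0.010 8.904 22.155
    endloop
  endfacet
  facet normal 0.0000 0.0000 1.0000
    outer loop
      vertex 17.952 12.932 22.155
      vertex 0.010 8.904 22.155
      vertex 2.470 3.010 22.155
    endloop
  endfacet
  facet normal 0.0000 0.0000 1.0000
    outer loop
      vertex 17.952 12.932 22.155
      vertex 2.470 3.010 22.155
      vertex 8.142 0.077 22.155
    endloop
  endfacet
  facet normal 0.0000 0.0000 1.0000
    outer loop
      vertex 17.952 12.932 22.155
      vertex 8.142 0.077 22.155
      vertex 14.373 1.475 22.155
    endloop
  endfacet
  facet normal 0.0000 0.0000 1.0000
    outer loop
      vertex 17.952 12.932 22.155
      vertex 14.373 1.475 22.155
      vertex 18.247 6.552 22.155
    endloop
  endfacet
  facet normal 0.7355 0.6775 0.0000
    outer loop
      vertex 17.952 12.932 0.000
      vertex 13.625 17.629 0.000
      vertex 13.625 17.629 22.155
    endloop
  endfacet
  facet normal 0.7355 0.6775 0.0000
    outer loop
      vertex 17.952 12.932 0.000
      vertex 13.625 17.629 22.155
      vertex 17.952 12.932 22.155
    endloop
  endfacet
  facet normal 0.1278 0.9918 0.0000
    outer loop
      vertex 13.625 17.629 0.000
      vertex 7.291 18.445 0.000
      vertex 7.291 18.445 22.155
    endloop
  endfacet
  facet normal 0.1278 0.9918 0.0000
    outer loop
      vertex 13.625 17.629 0.000
      vertex 7.291 18.445 22.155
      vertex 13.625 17.629 22.155
    endloop
  endfacet
  facet normal -0.5395 0.8420 0.0000
    outer loop
      vertex 7.291 18.445 0.000
      vertex 1.914 15.000 0.000
      vertex 1.914 15.000 22.155
    endloop
  endfacet
  facet normal -0.5395 0.8420 0.0000
    outer loop
      vertex 7.291 18.445 0.000
      vertex 1.914 15.000 22.155
      vertex 7.291 18.445 22.155
    endloop
  endfacet
  facet normal -0.9545 0.2981 0.0000
    outer loop
      vertex 1.914 15.000 0.000
      vertex 0.010 8.904 0.000
      vertex 0.010 8.904 22.155
    endloop
  endfacet
  facet normal -0.9545 0.2981 0.0000
    outer loop
      vertex 1.914 15.000 0.000
      vertex 0.010 8.904 22.155
      vertex 1.914 15.000 22.155
    endloop
  endfacet
  facet normal -0.9228 -0.3852 0.0000
    outer loop
      vertex 0.010 8.904 0.000
      vertex 2.470 3.010 0.000
      vertex 2.470 3.010 22.155
    endloop
  endfacet
  facet normal -0.9228 -0.3852 0.0000
    outer loop
      vertex 0.010 8.904 0.000
      vertex 2.470 3.010 22.155
      vertex 0.010 8.904 22.155
    endloop
  endfacet
  facet normal -0.4593 -0.8883 0.0000
    outer loop
      vertex 2.470 3.010 0.000
      vertex 8.142 0.077 0.000
      vertex 8.142 0.077 22.155
    endloop
  endfacet
  facet normal -0.4593 -0.8883 0.0000
    outer loop
      vertex 2.470 3.010 0.000
      vertex 8.142 0.077 22.155
      vertex 2.470 3.010 22.155
    endloop
  endfacet
  facet normal 0.2189 -0.9757 0.0000
    outer loop
      vertex 8.142 0.077 0.000
      vertex 14.373 1.475 0.000
      vertex 14.373 1.475 22.155
    endloop
  endfacet
  facet normal 0.2189 -0.9757 0.0000
    outer loop
      vertex 8.142 0.077 0.000
      vertex 14.373 1.475 22.155
      vertex 8.142 0.077 22.155
    endloop
  endfacet
  facet normal 0.7950 -0.6066 0.0000
    outer loop
      vertex 14.373 1.475 0.000
      vertex 18.247 6.552 0.000
      vertex 18.247 6.552 22.155
    endloop
  endfacet
  facet normal 0.7950 -0.6066 0.0000
    outer loop
      vertex 14.373 1.475 0.000
      vertex 18.247 6.552 22.155
      vertex 14.373 1.475 22.155
    endloop
  endfacet
  facet normal 0.9989 0.0462 0.0000
    outer loop
      vertex 18.247 6.552 0.000
      vertex 17.952 12.932 0.000
      vertex 17.952 12.932 22.155
    endloop
  endfacet
  facet normal 0.9989 0.0462 0.0000
    outer loop
      vertex 18.247 6.552 0.000
      vertex 17.952 12.932 22.155
      vertex 18.247 6.552 22.155
    endloop
  endfacet
endsolid part

The G0 Z moves step by Δz≈5.539 mm. Every layer's G1 loop is the same polygon, so the solid is a straight extrusion of it from z=0 to z≈22.2. Closing with flat bottom and top caps and triangulating gives 32 facets — a regular 9-sided prism (a cylinder approximated with 9 flat sides), circumscribed radius ≈ 9.34 mm, height ≈ 22.2 mm.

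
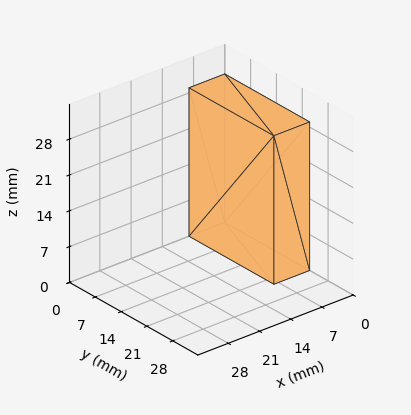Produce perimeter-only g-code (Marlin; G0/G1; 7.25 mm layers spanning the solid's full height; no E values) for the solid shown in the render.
Reading the render: the shape is a rectangular box, roughly 8 × 23 mm footprint and 29 mm tall (dimensions read to the nearest mm from the axis ticks). For the g-code, the solid's height is divided into equal slices at the stated Δz and each level perimeter traced with G1 moves after a G0 lift.

; perimeter-only toolpath
G21 ; units = mm
G90 ; absolute positioning
G28 ; home
; layer 1
G0 Z7.25
G0 X0.00 Y0.00
G1 X8.00 Y0.00
G1 X8.00 Y23.00
G1 X0.00 Y23.00
G1 X0.00 Y0.00
; layer 2
G0 Z14.50
G0 X0.00 Y0.00
G1 X8.00 Y0.00
G1 X8.00 Y23.00
G1 X0.00 Y23.00
G1 X0.00 Y0.00
; layer 3
G0 Z21.75
G0 X0.00 Y0.00
G1 X8.00 Y0.00
G1 X8.00 Y23.00
G1 X0.00 Y23.00
G1 X0.00 Y0.00
; layer 4
G0 Z29.00
G0 X0.00 Y0.00
G1 X8.00 Y0.00
G1 X8.00 Y23.00
G1 X0.00 Y23.00
G1 X0.00 Y0.00
M2 ; end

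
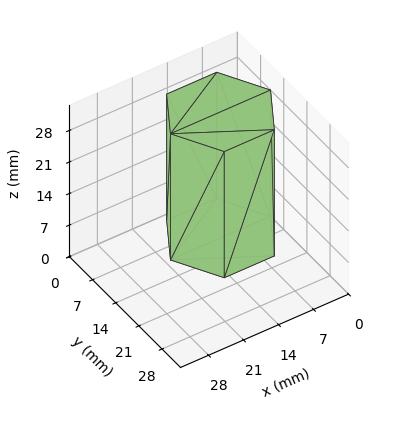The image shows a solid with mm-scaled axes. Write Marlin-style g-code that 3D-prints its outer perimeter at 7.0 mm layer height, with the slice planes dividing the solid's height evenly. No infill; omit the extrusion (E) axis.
Reading the render: the shape is a regular 6-sided prism (a cylinder approximated with 6 flat sides), circumscribed radius ≈ 10 mm, height ≈ 28 mm (dimensions read to the nearest mm from the axis ticks). For the g-code, the solid's height is divided into equal slices at the stated Δz and each level perimeter traced with G1 moves after a G0 lift.

; perimeter-only toolpath
G21 ; units = mm
G90 ; absolute positioning
G28 ; home
; layer 1
G0 Z7.0
G0 X20.0 Y10.0
G1 X15.0 Y18.7
G1 X5.0 Y18.7
G1 X0.0 Y10.0
G1 X5.0 Y1.3
G1 X15.0 Y1.3
G1 X20.0 Y10.0
; layer 2
G0 Z14.0
G0 X20.0 Y10.0
G1 X15.0 Y18.7
G1 X5.0 Y18.7
G1 X0.0 Y10.0
G1 X5.0 Y1.3
G1 X15.0 Y1.3
G1 X20.0 Y10.0
; layer 3
G0 Z21.0
G0 X20.0 Y10.0
G1 X15.0 Y18.7
G1 X5.0 Y18.7
G1 X0.0 Y10.0
G1 X5.0 Y1.3
G1 X15.0 Y1.3
G1 X20.0 Y10.0
; layer 4
G0 Z28.0
G0 X20.0 Y10.0
G1 X15.0 Y18.7
G1 X5.0 Y18.7
G1 X0.0 Y10.0
G1 X5.0 Y1.3
G1 X15.0 Y1.3
G1 X20.0 Y10.0
M2 ; end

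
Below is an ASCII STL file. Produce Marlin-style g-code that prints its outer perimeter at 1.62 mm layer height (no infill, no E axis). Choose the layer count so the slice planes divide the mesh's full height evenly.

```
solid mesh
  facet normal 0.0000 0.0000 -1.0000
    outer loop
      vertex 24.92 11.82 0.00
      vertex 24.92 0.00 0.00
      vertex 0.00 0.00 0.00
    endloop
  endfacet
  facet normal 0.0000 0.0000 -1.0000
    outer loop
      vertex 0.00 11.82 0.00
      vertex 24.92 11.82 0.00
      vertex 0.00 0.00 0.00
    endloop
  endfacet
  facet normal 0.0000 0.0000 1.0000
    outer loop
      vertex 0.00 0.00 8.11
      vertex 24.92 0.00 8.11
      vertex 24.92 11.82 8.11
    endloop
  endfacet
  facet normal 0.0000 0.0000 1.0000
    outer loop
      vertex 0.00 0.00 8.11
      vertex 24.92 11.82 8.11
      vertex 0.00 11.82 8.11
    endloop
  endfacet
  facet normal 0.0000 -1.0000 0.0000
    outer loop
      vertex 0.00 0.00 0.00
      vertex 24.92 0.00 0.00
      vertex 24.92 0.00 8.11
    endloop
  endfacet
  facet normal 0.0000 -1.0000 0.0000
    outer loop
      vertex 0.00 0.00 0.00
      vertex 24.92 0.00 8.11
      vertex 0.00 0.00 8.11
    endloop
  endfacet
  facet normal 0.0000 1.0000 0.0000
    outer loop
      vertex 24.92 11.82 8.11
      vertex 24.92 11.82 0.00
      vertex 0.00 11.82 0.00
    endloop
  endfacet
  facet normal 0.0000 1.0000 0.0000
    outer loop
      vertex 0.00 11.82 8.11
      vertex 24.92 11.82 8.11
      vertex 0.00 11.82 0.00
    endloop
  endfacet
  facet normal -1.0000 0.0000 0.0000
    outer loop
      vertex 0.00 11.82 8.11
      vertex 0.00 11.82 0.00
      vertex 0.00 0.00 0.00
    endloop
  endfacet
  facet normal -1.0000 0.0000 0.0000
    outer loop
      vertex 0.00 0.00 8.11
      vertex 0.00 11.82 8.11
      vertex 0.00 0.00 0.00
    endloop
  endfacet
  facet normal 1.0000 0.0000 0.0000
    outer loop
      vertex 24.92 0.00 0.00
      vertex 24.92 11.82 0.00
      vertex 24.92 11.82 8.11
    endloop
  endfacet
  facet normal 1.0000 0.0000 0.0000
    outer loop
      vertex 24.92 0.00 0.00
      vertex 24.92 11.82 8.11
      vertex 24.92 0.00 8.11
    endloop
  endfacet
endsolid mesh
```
; perimeter-only toolpath
G21 ; units = mm
G90 ; absolute positioning
G28 ; home
; layer 1
G0 Z1.62
G0 X0.00 Y0.00
G1 X24.92 Y0.00
G1 X24.92 Y11.82
G1 X0.00 Y11.82
G1 X0.00 Y0.00
; layer 2
G0 Z3.24
G0 X0.00 Y0.00
G1 X24.92 Y0.00
G1 X24.92 Y11.82
G1 X0.00 Y11.82
G1 X0.00 Y0.00
; layer 3
G0 Z4.87
G0 X0.00 Y0.00
G1 X24.92 Y0.00
G1 X24.92 Y11.82
G1 X0.00 Y11.82
G1 X0.00 Y0.00
; layer 4
G0 Z6.49
G0 X0.00 Y0.00
G1 X24.92 Y0.00
G1 X24.92 Y11.82
G1 X0.00 Y11.82
G1 X0.00 Y0.00
; layer 5
G0 Z8.11
G0 X0.00 Y0.00
G1 X24.92 Y0.00
G1 X24.92 Y11.82
G1 X0.00 Y11.82
G1 X0.00 Y0.00
M2 ; end

The solid is a rectangular box, roughly 24.9 × 11.8 mm footprint and 8.11 mm tall. Slicing at Δz = 1.62 mm — 5 equal slices spanning the solid's height, so layer i sits at z = i·h/5 — gives 5 non-empty perimeters. Each is a 4-segment closed polygon; G0 lifts to the layer z and rapids to the start vertex, then G1 traces the edges.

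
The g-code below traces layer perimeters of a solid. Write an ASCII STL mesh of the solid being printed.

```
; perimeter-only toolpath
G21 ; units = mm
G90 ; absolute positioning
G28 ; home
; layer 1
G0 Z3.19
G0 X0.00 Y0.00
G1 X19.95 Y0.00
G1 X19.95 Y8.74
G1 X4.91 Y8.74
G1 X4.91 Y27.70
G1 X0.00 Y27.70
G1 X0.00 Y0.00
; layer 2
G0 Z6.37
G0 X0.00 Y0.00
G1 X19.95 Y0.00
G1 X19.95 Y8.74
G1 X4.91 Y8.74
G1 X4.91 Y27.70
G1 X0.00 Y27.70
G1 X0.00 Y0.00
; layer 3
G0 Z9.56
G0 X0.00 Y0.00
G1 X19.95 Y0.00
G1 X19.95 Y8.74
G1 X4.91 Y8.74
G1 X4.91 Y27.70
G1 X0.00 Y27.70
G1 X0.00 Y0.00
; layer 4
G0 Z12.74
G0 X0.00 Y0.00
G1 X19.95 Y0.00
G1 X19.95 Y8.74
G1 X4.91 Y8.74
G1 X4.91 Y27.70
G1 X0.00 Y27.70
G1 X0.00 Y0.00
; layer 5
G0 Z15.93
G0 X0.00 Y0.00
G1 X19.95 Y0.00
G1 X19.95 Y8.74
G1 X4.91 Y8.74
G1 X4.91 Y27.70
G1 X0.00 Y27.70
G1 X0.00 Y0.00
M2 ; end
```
solid part
  facet normal 0.0000 0.0000 -1.0000
    outer loop
      vertex 19.95 8.74 0.00
      vertex 19.95 0.00 0.00
      vertex 0.00 0.00 0.00
    endloop
  endfacet
  facet normal 0.0000 0.0000 -1.0000
    outer loop
      vertex 4.91 8.74 0.00
      vertex 19.95 8.74 0.00
      vertex 0.00 0.00 0.00
    endloop
  endfacet
  facet normal 0.0000 0.0000 -1.0000
    outer loop
      vertex 4.91 27.70 0.00
      vertex 4.91 8.74 0.00
      vertex 0.00 0.00 0.00
    endloop
  endfacet
  facet normal 0.0000 0.0000 -1.0000
    outer loop
      vertex 0.00 27.70 0.00
      vertex 4.91 27.70 0.00
      vertex 0.00 0.00 0.00
    endloop
  endfacet
  facet normal 0.0000 0.0000 1.0000
    outer loop
      vertex 0.00 0.00 15.93
      vertex 19.95 0.00 15.93
      vertex 19.95 8.74 15.93
    endloop
  endfacet
  facet normal 0.0000 0.0000 1.0000
    outer loop
      vertex 0.00 0.00 15.93
      vertex 19.95 8.74 15.93
      vertex 4.91 8.74 15.93
    endloop
  endfacet
  facet normal 0.0000 0.0000 1.0000
    outer loop
      vertex 0.00 0.00 15.93
      vertex 4.91 8.74 15.93
      vertex 4.91 27.70 15.93
    endloop
  endfacet
  facet normal 0.0000 0.0000 1.0000
    outer loop
      vertex 0.00 0.00 15.93
      vertex 4.91 27.70 15.93
      vertex 0.00 27.70 15.93
    endloop
  endfacet
  facet normal 0.0000 -1.0000 0.0000
    outer loop
      vertex 0.00 0.00 0.00
      vertex 19.95 0.00 0.00
      vertex 19.95 0.00 15.93
    endloop
  endfacet
  facet normal 0.0000 -1.0000 0.0000
    outer loop
      vertex 0.00 0.00 0.00
      vertex 19.95 0.00 15.93
      vertex 0.00 0.00 15.93
    endloop
  endfacet
  facet normal 1.0000 0.0000 0.0000
    outer loop
      vertex 19.95 0.00 0.00
      vertex 19.95 8.74 0.00
      vertex 19.95 8.74 15.93
    endloop
  endfacet
  facet normal 1.0000 0.0000 0.0000
    outer loop
      vertex 19.95 0.00 0.00
      vertex 19.95 8.74 15.93
      vertex 19.95 0.00 15.93
    endloop
  endfacet
  facet normal 0.0000 1.0000 0.0000
    outer loop
      vertex 19.95 8.74 0.00
      vertex 4.91 8.74 0.00
      vertex 4.91 8.74 15.93
    endloop
  endfacet
  facet normal 0.0000 1.0000 0.0000
    outer loop
      vertex 19.95 8.74 0.00
      vertex 4.91 8.74 15.93
      vertex 19.95 8.74 15.93
    endloop
  endfacet
  facet normal 1.0000 0.0000 0.0000
    outer loop
      vertex 4.91 8.74 0.00
      vertex 4.91 27.70 0.00
      vertex 4.91 27.70 15.93
    endloop
  endfacet
  facet normal 1.0000 0.0000 0.0000
    outer loop
      vertex 4.91 8.74 0.00
      vertex 4.91 27.70 15.93
      vertex 4.91 8.74 15.93
    endloop
  endfacet
  facet normal 0.0000 1.0000 0.0000
    outer loop
      vertex 4.91 27.70 0.00
      vertex 0.00 27.70 0.00
      vertex 0.00 27.70 15.93
    endloop
  endfacet
  facet normal 0.0000 1.0000 0.0000
    outer loop
      vertex 4.91 27.70 0.00
      vertex 0.00 27.70 15.93
      vertex 4.91 27.70 15.93
    endloop
  endfacet
  facet normal -1.0000 0.0000 0.0000
    outer loop
      vertex 0.00 27.70 0.00
      vertex 0.00 0.00 0.00
      vertex 0.00 0.00 15.93
    endloop
  endfacet
  facet normal -1.0000 0.0000 0.0000
    outer loop
      vertex 0.00 27.70 0.00
      vertex 0.00 0.00 15.93
      vertex 0.00 27.70 15.93
    endloop
  endfacet
endsolid part

The G0 Z moves step by Δz≈3.19 mm. Every layer's G1 loop is the same polygon, so the solid is a straight extrusion of it from z=0 to z≈15.9. Closing with flat bottom and top caps and triangulating gives 20 facets — an L-shaped prism: outer 19.9 × 27.7 mm, arm thicknesses ≈ 8.74 mm (horizontal) and 4.91 mm (vertical), extruded 15.9 mm in z.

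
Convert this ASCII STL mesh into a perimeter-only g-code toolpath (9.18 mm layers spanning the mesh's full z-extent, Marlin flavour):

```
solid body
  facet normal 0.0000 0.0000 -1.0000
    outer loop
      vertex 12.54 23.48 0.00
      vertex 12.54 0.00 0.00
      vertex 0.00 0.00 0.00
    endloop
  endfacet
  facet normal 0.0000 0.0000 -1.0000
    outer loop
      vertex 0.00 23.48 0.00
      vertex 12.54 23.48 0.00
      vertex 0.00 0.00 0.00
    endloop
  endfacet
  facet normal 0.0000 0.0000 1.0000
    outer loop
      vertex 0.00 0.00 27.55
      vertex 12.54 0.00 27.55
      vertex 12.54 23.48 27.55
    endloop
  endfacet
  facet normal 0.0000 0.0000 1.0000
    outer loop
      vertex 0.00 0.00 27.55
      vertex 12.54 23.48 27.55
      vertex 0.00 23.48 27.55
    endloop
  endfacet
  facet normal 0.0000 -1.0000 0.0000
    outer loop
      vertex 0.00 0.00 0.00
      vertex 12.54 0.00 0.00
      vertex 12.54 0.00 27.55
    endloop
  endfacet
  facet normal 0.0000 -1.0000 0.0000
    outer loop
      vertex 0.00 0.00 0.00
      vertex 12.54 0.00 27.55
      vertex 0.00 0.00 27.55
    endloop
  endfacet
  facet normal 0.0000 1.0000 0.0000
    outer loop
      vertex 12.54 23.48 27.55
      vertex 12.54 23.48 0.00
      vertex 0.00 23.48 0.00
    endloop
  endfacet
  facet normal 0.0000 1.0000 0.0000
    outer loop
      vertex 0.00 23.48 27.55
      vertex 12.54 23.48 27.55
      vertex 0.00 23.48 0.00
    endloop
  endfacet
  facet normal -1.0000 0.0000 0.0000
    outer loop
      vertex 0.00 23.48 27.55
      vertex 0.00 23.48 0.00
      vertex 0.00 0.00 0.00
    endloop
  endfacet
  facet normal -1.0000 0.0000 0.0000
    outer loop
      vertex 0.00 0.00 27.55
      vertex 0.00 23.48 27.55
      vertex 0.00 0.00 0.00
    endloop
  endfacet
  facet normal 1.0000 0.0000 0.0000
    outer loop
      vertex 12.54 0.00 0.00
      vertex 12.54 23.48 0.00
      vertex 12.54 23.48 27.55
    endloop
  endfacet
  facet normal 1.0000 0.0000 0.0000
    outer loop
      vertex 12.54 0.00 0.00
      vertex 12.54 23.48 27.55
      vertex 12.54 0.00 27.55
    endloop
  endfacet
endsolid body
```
; perimeter-only toolpath
G21 ; units = mm
G90 ; absolute positioning
G28 ; home
; layer 1
G0 Z9.18
G0 X0.00 Y0.00
G1 X12.54 Y0.00
G1 X12.54 Y23.48
G1 X0.00 Y23.48
G1 X0.00 Y0.00
; layer 2
G0 Z18.37
G0 X0.00 Y0.00
G1 X12.54 Y0.00
G1 X12.54 Y23.48
G1 X0.00 Y23.48
G1 X0.00 Y0.00
; layer 3
G0 Z27.55
G0 X0.00 Y0.00
G1 X12.54 Y0.00
G1 X12.54 Y23.48
G1 X0.00 Y23.48
G1 X0.00 Y0.00
M2 ; end

The solid is a rectangular box, roughly 12.5 × 23.5 mm footprint and 27.6 mm tall. Slicing at Δz = 9.18 mm — 3 equal slices spanning the solid's height, so layer i sits at z = i·h/3 — gives 3 non-empty perimeters. Each is a 4-segment closed polygon; G0 lifts to the layer z and rapids to the start vertex, then G1 traces the edges.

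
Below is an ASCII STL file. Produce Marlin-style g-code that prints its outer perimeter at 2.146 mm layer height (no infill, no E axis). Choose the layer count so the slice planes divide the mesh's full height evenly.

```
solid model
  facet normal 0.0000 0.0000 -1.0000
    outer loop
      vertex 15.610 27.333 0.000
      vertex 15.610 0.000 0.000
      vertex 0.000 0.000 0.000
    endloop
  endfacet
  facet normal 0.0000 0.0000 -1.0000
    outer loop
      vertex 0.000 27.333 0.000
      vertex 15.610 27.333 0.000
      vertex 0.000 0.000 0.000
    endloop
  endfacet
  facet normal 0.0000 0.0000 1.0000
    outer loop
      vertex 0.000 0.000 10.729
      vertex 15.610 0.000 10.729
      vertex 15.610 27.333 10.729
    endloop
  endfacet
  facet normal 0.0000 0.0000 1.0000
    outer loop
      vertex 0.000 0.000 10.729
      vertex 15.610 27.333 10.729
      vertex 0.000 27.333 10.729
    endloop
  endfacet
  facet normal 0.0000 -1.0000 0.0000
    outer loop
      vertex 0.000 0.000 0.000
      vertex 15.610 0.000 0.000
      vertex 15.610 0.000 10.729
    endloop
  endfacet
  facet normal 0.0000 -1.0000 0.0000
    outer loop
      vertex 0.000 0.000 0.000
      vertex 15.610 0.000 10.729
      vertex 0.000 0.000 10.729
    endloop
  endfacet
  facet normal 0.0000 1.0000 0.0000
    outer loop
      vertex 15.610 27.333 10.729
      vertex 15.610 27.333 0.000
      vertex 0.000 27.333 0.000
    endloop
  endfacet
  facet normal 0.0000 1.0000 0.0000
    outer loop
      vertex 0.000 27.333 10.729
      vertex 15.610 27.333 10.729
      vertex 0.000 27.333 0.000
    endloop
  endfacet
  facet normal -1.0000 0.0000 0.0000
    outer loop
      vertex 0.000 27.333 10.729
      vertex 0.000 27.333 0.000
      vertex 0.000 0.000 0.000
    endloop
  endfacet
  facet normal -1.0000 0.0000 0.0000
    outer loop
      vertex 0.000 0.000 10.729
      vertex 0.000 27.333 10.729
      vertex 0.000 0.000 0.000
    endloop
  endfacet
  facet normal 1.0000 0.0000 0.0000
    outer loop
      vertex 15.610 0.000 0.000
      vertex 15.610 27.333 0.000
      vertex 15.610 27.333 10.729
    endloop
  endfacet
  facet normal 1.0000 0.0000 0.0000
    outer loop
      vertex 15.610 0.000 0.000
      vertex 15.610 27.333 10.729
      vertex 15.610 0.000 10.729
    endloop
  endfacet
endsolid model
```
; perimeter-only toolpath
G21 ; units = mm
G90 ; absolute positioning
G28 ; home
; layer 1
G0 Z2.146
G0 X0.000 Y0.000
G1 X15.610 Y0.000
G1 X15.610 Y27.333
G1 X0.000 Y27.333
G1 X0.000 Y0.000
; layer 2
G0 Z4.292
G0 X0.000 Y0.000
G1 X15.610 Y0.000
G1 X15.610 Y27.333
G1 X0.000 Y27.333
G1 X0.000 Y0.000
; layer 3
G0 Z6.437
G0 X0.000 Y0.000
G1 X15.610 Y0.000
G1 X15.610 Y27.333
G1 X0.000 Y27.333
G1 X0.000 Y0.000
; layer 4
G0 Z8.583
G0 X0.000 Y0.000
G1 X15.610 Y0.000
G1 X15.610 Y27.333
G1 X0.000 Y27.333
G1 X0.000 Y0.000
; layer 5
G0 Z10.729
G0 X0.000 Y0.000
G1 X15.610 Y0.000
G1 X15.610 Y27.333
G1 X0.000 Y27.333
G1 X0.000 Y0.000
M2 ; end

The solid is a rectangular box, roughly 15.6 × 27.3 mm footprint and 10.7 mm tall. Slicing at Δz = 2.146 mm — 5 equal slices spanning the solid's height, so layer i sits at z = i·h/5 — gives 5 non-empty perimeters. Each is a 4-segment closed polygon; G0 lifts to the layer z and rapids to the start vertex, then G1 traces the edges.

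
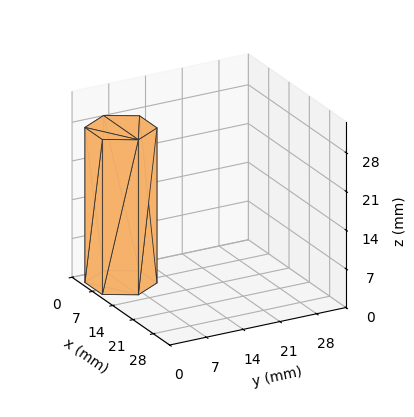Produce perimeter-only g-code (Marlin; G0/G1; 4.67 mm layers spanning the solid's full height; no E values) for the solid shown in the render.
Reading the render: the shape is a regular 6-sided prism (a cylinder approximated with 6 flat sides), circumscribed radius ≈ 6 mm, height ≈ 28 mm (dimensions read to the nearest mm from the axis ticks). For the g-code, the solid's height is divided into equal slices at the stated Δz and each level perimeter traced with G1 moves after a G0 lift.

; perimeter-only toolpath
G21 ; units = mm
G90 ; absolute positioning
G28 ; home
; layer 1
G0 Z4.67
G0 X12.00 Y6.00
G1 X9.00 Y11.20
G1 X3.00 Y11.20
G1 X0.00 Y6.00
G1 X3.00 Y0.80
G1 X9.00 Y0.80
G1 X12.00 Y6.00
; layer 2
G0 Z9.33
G0 X12.00 Y6.00
G1 X9.00 Y11.20
G1 X3.00 Y11.20
G1 X0.00 Y6.00
G1 X3.00 Y0.80
G1 X9.00 Y0.80
G1 X12.00 Y6.00
; layer 3
G0 Z14.00
G0 X12.00 Y6.00
G1 X9.00 Y11.20
G1 X3.00 Y11.20
G1 X0.00 Y6.00
G1 X3.00 Y0.80
G1 X9.00 Y0.80
G1 X12.00 Y6.00
; layer 4
G0 Z18.67
G0 X12.00 Y6.00
G1 X9.00 Y11.20
G1 X3.00 Y11.20
G1 X0.00 Y6.00
G1 X3.00 Y0.80
G1 X9.00 Y0.80
G1 X12.00 Y6.00
; layer 5
G0 Z23.33
G0 X12.00 Y6.00
G1 X9.00 Y11.20
G1 X3.00 Y11.20
G1 X0.00 Y6.00
G1 X3.00 Y0.80
G1 X9.00 Y0.80
G1 X12.00 Y6.00
; layer 6
G0 Z28.00
G0 X12.00 Y6.00
G1 X9.00 Y11.20
G1 X3.00 Y11.20
G1 X0.00 Y6.00
G1 X3.00 Y0.80
G1 X9.00 Y0.80
G1 X12.00 Y6.00
M2 ; end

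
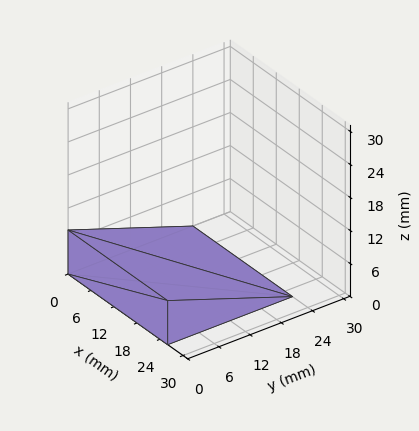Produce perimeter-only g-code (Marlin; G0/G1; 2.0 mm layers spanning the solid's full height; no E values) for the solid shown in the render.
Reading the render: the shape is a wedge (ramp): 26 × 24 mm base, rising to 8 mm along the y=0 edge and sloping linearly to z=0 at y=24 (dimensions read to the nearest mm from the axis ticks). For the g-code, the solid's height is divided into equal slices at the stated Δz and each level perimeter traced with G1 moves after a G0 lift.

; perimeter-only toolpath
G21 ; units = mm
G90 ; absolute positioning
G28 ; home
; layer 1
G0 Z2.0
G0 X0.0 Y0.0
G1 X26.0 Y0.0
G1 X26.0 Y18.0
G1 X0.0 Y18.0
G1 X0.0 Y0.0
; layer 2
G0 Z4.0
G0 X0.0 Y0.0
G1 X26.0 Y0.0
G1 X26.0 Y12.0
G1 X0.0 Y12.0
G1 X0.0 Y0.0
; layer 3
G0 Z6.0
G0 X0.0 Y0.0
G1 X26.0 Y0.0
G1 X26.0 Y6.0
G1 X0.0 Y6.0
G1 X0.0 Y0.0
M2 ; end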